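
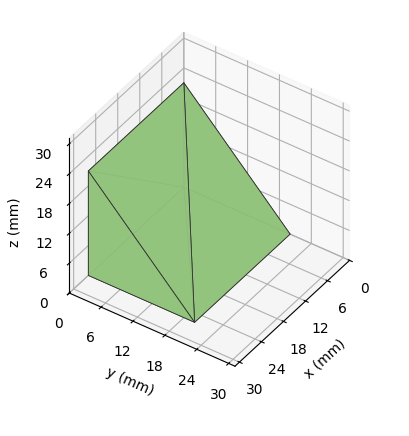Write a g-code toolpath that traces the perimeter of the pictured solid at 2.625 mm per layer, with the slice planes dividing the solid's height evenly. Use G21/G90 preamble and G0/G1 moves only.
Reading the render: the shape is a wedge (ramp): 26 × 20 mm base, rising to 21 mm along the y=0 edge and sloping linearly to z=0 at y=20 (dimensions read to the nearest mm from the axis ticks). For the g-code, the solid's height is divided into equal slices at the stated Δz and each level perimeter traced with G1 moves after a G0 lift.

; perimeter-only toolpath
G21 ; units = mm
G90 ; absolute positioning
G28 ; home
; layer 1
G0 Z2.625
G0 X0.000 Y0.000
G1 X26.000 Y0.000
G1 X26.000 Y17.500
G1 X0.000 Y17.500
G1 X0.000 Y0.000
; layer 2
G0 Z5.250
G0 X0.000 Y0.000
G1 X26.000 Y0.000
G1 X26.000 Y15.000
G1 X0.000 Y15.000
G1 X0.000 Y0.000
; layer 3
G0 Z7.875
G0 X0.000 Y0.000
G1 X26.000 Y0.000
G1 X26.000 Y12.500
G1 X0.000 Y12.500
G1 X0.000 Y0.000
; layer 4
G0 Z10.500
G0 X0.000 Y0.000
G1 X26.000 Y0.000
G1 X26.000 Y10.000
G1 X0.000 Y10.000
G1 X0.000 Y0.000
; layer 5
G0 Z13.125
G0 X0.000 Y0.000
G1 X26.000 Y0.000
G1 X26.000 Y7.500
G1 X0.000 Y7.500
G1 X0.000 Y0.000
; layer 6
G0 Z15.750
G0 X0.000 Y0.000
G1 X26.000 Y0.000
G1 X26.000 Y5.000
G1 X0.000 Y5.000
G1 X0.000 Y0.000
; layer 7
G0 Z18.375
G0 X0.000 Y0.000
G1 X26.000 Y0.000
G1 X26.000 Y2.500
G1 X0.000 Y2.500
G1 X0.000 Y0.000
M2 ; end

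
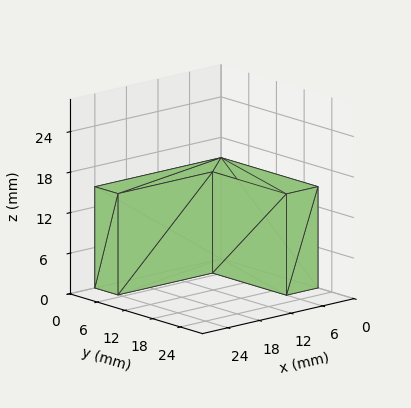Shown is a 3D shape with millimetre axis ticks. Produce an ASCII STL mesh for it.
Reading the render: the shape is an L-shaped prism: outer 24 × 21 mm, arm thicknesses ≈ 5 mm (horizontal) and 6 mm (vertical), extruded 15 mm in z (dimensions read to the nearest mm from the axis ticks). For the STL, each face is triangulated and given an outward normal.

solid part
  facet normal 0.0000 0.0000 -1.0000
    outer loop
      vertex 24.00 5.00 0.00
      vertex 24.00 0.00 0.00
      vertex 0.00 0.00 0.00
    endloop
  endfacet
  facet normal 0.0000 0.0000 -1.0000
    outer loop
      vertex 6.00 5.00 0.00
      vertex 24.00 5.00 0.00
      vertex 0.00 0.00 0.00
    endloop
  endfacet
  facet normal 0.0000 0.0000 -1.0000
    outer loop
      vertex 6.00 21.00 0.00
      vertex 6.00 5.00 0.00
      vertex 0.00 0.00 0.00
    endloop
  endfacet
  facet normal 0.0000 0.0000 -1.0000
    outer loop
      vertex 0.00 21.00 0.00
      vertex 6.00 21.00 0.00
      vertex 0.00 0.00 0.00
    endloop
  endfacet
  facet normal 0.0000 0.0000 1.0000
    outer loop
      vertex 0.00 0.00 15.00
      vertex 24.00 0.00 15.00
      vertex 24.00 5.00 15.00
    endloop
  endfacet
  facet normal 0.0000 0.0000 1.0000
    outer loop
      vertex 0.00 0.00 15.00
      vertex 24.00 5.00 15.00
      vertex 6.00 5.00 15.00
    endloop
  endfacet
  facet normal 0.0000 0.0000 1.0000
    outer loop
      vertex 0.00 0.00 15.00
      vertex 6.00 5.00 15.00
      vertex 6.00 21.00 15.00
    endloop
  endfacet
  facet normal 0.0000 0.0000 1.0000
    outer loop
      vertex 0.00 0.00 15.00
      vertex 6.00 21.00 15.00
      vertex 0.00 21.00 15.00
    endloop
  endfacet
  facet normal 0.0000 -1.0000 0.0000
    outer loop
      vertex 0.00 0.00 0.00
      vertex 24.00 0.00 0.00
      vertex 24.00 0.00 15.00
    endloop
  endfacet
  facet normal 0.0000 -1.0000 0.0000
    outer loop
      vertex 0.00 0.00 0.00
      vertex 24.00 0.00 15.00
      vertex 0.00 0.00 15.00
    endloop
  endfacet
  facet normal 1.0000 0.0000 0.0000
    outer loop
      vertex 24.00 0.00 0.00
      vertex 24.00 5.00 0.00
      vertex 24.00 5.00 15.00
    endloop
  endfacet
  facet normal 1.0000 0.0000 0.0000
    outer loop
      vertex 24.00 0.00 0.00
      vertex 24.00 5.00 15.00
      vertex 24.00 0.00 15.00
    endloop
  endfacet
  facet normal 0.0000 1.0000 0.0000
    outer loop
      vertex 24.00 5.00 0.00
      vertex 6.00 5.00 0.00
      vertex 6.00 5.00 15.00
    endloop
  endfacet
  facet normal 0.0000 1.0000 0.0000
    outer loop
      vertex 24.00 5.00 0.00
      vertex 6.00 5.00 15.00
      vertex 24.00 5.00 15.00
    endloop
  endfacet
  facet normal 1.0000 0.0000 0.0000
    outer loop
      vertex 6.00 5.00 0.00
      vertex 6.00 21.00 0.00
      vertex 6.00 21.00 15.00
    endloop
  endfacet
  facet normal 1.0000 0.0000 0.0000
    outer loop
      vertex 6.00 5.00 0.00
      vertex 6.00 21.00 15.00
      vertex 6.00 5.00 15.00
    endloop
  endfacet
  facet normal 0.0000 1.0000 0.0000
    outer loop
      vertex 6.00 21.00 0.00
      vertex 0.00 21.00 0.00
      vertex 0.00 21.00 15.00
    endloop
  endfacet
  facet normal 0.0000 1.0000 0.0000
    outer loop
      vertex 6.00 21.00 0.00
      vertex 0.00 21.00 15.00
      vertex 6.00 21.00 15.00
    endloop
  endfacet
  facet normal -1.0000 0.0000 0.0000
    outer loop
      vertex 0.00 21.00 0.00
      vertex 0.00 0.00 0.00
      vertex 0.00 0.00 15.00
    endloop
  endfacet
  facet normal -1.0000 0.0000 0.0000
    outer loop
      vertex 0.00 21.00 0.00
      vertex 0.00 0.00 15.00
      vertex 0.00 21.00 15.00
    endloop
  endfacet
endsolid part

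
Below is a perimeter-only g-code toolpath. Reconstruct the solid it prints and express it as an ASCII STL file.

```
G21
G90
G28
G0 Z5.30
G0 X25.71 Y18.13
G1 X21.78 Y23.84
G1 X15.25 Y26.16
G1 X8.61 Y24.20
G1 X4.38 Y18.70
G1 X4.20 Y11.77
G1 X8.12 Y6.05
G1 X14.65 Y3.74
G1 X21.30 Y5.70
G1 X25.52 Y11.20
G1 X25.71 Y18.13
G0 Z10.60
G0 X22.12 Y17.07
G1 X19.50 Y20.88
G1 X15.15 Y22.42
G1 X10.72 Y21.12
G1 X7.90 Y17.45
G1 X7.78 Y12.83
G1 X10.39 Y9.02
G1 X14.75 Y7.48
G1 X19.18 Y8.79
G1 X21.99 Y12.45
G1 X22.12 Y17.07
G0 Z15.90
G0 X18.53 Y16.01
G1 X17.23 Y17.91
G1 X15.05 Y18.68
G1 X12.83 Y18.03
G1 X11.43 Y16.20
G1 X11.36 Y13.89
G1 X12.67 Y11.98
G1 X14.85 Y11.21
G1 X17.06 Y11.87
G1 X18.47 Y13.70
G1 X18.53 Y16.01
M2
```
solid part
  facet normal 0.0000 0.0000 -1.0000
    outer loop
      vertex 15.35 29.89 0.00
      vertex 24.06 26.81 0.00
      vertex 29.29 19.19 0.00
    endloop
  endfacet
  facet normal 0.0000 0.0000 -1.0000
    outer loop
      vertex 6.49 27.28 0.00
      vertex 15.35 29.89 0.00
      vertex 29.29 19.19 0.00
    endloop
  endfacet
  facet normal 0.0000 0.0000 -1.0000
    outer loop
      vertex 0.86 19.95 0.00
      vertex 6.49 27.28 0.00
      vertex 29.29 19.19 0.00
    endloop
  endfacet
  facet normal 0.0000 0.0000 -1.0000
    outer loop
      vertex 0.61 10.71 0.00
      vertex 0.86 19.95 0.00
      vertex 29.29 19.19 0.00
    endloop
  endfacet
  facet normal 0.0000 0.0000 -1.0000
    outer loop
      vertex 5.84 3.09 0.00
      vertex 0.61 10.71 0.00
      vertex 29.29 19.19 0.00
    endloop
  endfacet
  facet normal 0.0000 0.0000 -1.0000
    outer loop
      vertex 14.55 0.01 0.00
      vertex 5.84 3.09 0.00
      vertex 29.29 19.19 0.00
    endloop
  endfacet
  facet normal 0.0000 0.0000 -1.0000
    outer loop
      vertex 23.41 2.62 0.00
      vertex 14.55 0.01 0.00
      vertex 29.29 19.19 0.00
    endloop
  endfacet
  facet normal 0.0000 0.0000 -1.0000
    outer loop
      vertex 29.04 9.95 0.00
      vertex 23.41 2.62 0.00
      vertex 29.29 19.19 0.00
    endloop
  endfacet
  facet normal 0.6847 0.4699 0.5571
    outer loop
      vertex 29.29 19.19 0.00
      vertex 24.06 26.81 0.00
      vertex 14.95 14.95 21.20
    endloop
  endfacet
  facet normal 0.2769 0.7830 0.5570
    outer loop
      vertex 24.06 26.81 0.00
      vertex 15.35 29.89 0.00
      vertex 14.95 14.95 21.20
    endloop
  endfacet
  facet normal -0.2347 0.7967 0.5570
    outer loop
      vertex 15.35 29.89 0.00
      vertex 6.49 27.28 0.00
      vertex 14.95 14.95 21.20
    endloop
  endfacet
  facet normal -0.6586 0.5059 0.5570
    outer loop
      vertex 6.49 27.28 0.00
      vertex 0.86 19.95 0.00
      vertex 14.95 14.95 21.20
    endloop
  endfacet
  facet normal -0.8302 0.0225 0.5571
    outer loop
      vertex 0.86 19.95 0.00
      vertex 0.61 10.71 0.00
      vertex 14.95 14.95 21.20
    endloop
  endfacet
  facet normal -0.6847 -0.4699 0.5571
    outer loop
      vertex 0.61 10.71 0.00
      vertex 5.84 3.09 0.00
      vertex 14.95 14.95 21.20
    endloop
  endfacet
  facet normal -0.2769 -0.7830 0.5570
    outer loop
      vertex 5.84 3.09 0.00
      vertex 14.55 0.01 0.00
      vertex 14.95 14.95 21.20
    endloop
  endfacet
  facet normal 0.2347 -0.7967 0.5570
    outer loop
      vertex 14.55 0.01 0.00
      vertex 23.41 2.62 0.00
      vertex 14.95 14.95 21.20
    endloop
  endfacet
  facet normal 0.6586 -0.5059 0.5570
    outer loop
      vertex 23.41 2.62 0.00
      vertex 29.04 9.95 0.00
      vertex 14.95 14.95 21.20
    endloop
  endfacet
  facet normal 0.8302 -0.0225 0.5571
    outer loop
      vertex 29.04 9.95 0.00
      vertex 29.29 19.19 0.00
      vertex 14.95 14.95 21.20
    endloop
  endfacet
endsolid part

The G0 Z moves step by Δz≈5.30 mm. The G1 loops shrink linearly with z, so the solid tapers from its base footprint up to z≈21.2. Closing with a flat bottom cap and the tapered top and triangulating gives 18 facets — a regular 10-sided pyramid, base circumscribed radius ≈ 14.9 mm, apex at z ≈ 21.2 mm.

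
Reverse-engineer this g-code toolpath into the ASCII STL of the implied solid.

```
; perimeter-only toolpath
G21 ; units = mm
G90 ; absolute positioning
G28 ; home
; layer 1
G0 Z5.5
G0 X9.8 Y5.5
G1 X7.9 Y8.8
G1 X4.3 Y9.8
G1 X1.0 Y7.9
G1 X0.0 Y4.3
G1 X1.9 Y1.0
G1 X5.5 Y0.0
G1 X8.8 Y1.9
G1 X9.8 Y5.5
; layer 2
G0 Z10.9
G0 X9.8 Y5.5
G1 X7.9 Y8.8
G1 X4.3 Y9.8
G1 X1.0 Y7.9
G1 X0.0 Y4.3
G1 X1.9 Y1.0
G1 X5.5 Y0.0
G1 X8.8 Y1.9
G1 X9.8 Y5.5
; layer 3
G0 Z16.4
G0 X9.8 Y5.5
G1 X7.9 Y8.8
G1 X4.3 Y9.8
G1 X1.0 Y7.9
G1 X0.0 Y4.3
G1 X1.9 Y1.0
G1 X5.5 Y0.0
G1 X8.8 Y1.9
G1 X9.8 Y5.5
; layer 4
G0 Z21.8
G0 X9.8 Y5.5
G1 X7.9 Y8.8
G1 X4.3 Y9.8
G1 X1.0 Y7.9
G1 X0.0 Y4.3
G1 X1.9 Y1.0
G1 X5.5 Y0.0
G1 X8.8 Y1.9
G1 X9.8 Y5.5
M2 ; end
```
solid part
  facet normal 0.0000 0.0000 -1.0000
    outer loop
      vertex 4.3 9.8 0.0
      vertex 7.9 8.8 0.0
      vertex 9.8 5.5 0.0
    endloop
  endfacet
  facet normal 0.0000 0.0000 -1.0000
    outer loop
      vertex 1.0 7.9 0.0
      vertex 4.3 9.8 0.0
      vertex 9.8 5.5 0.0
    endloop
  endfacet
  facet normal 0.0000 0.0000 -1.0000
    outer loop
      vertex 0.0 4.3 0.0
      vertex 1.0 7.9 0.0
      vertex 9.8 5.5 0.0
    endloop
  endfacet
  facet normal 0.0000 0.0000 -1.0000
    outer loop
      vertex 1.9 1.0 0.0
      vertex 0.0 4.3 0.0
      vertex 9.8 5.5 0.0
    endloop
  endfacet
  facet normal 0.0000 0.0000 -1.0000
    outer loop
      vertex 5.5 0.0 0.0
      vertex 1.9 1.0 0.0
      vertex 9.8 5.5 0.0
    endloop
  endfacet
  facet normal 0.0000 0.0000 -1.0000
    outer loop
      vertex 8.8 1.9 0.0
      vertex 5.5 0.0 0.0
      vertex 9.8 5.5 0.0
    endloop
  endfacet
  facet normal 0.0000 0.0000 1.0000
    outer loop
      vertex 9.8 5.5 21.8
      vertex 7.9 8.8 21.8
      vertex 4.3 9.8 21.8
    endloop
  endfacet
  facet normal 0.0000 0.0000 1.0000
    outer loop
      vertex 9.8 5.5 21.8
      vertex 4.3 9.8 21.8
      vertex 1.0 7.9 21.8
    endloop
  endfacet
  facet normal 0.0000 0.0000 1.0000
    outer loop
      vertex 9.8 5.5 21.8
      vertex 1.0 7.9 21.8
      vertex 0.0 4.3 21.8
    endloop
  endfacet
  facet normal 0.0000 0.0000 1.0000
    outer loop
      vertex 9.8 5.5 21.8
      vertex 0.0 4.3 21.8
      vertex 1.9 1.0 21.8
    endloop
  endfacet
  facet normal 0.0000 0.0000 1.0000
    outer loop
      vertex 9.8 5.5 21.8
      vertex 1.9 1.0 21.8
      vertex 5.5 0.0 21.8
    endloop
  endfacet
  facet normal 0.0000 0.0000 1.0000
    outer loop
      vertex 9.8 5.5 21.8
      vertex 5.5 0.0 21.8
      vertex 8.8 1.9 21.8
    endloop
  endfacet
  facet normal 0.8666 0.4990 0.0000
    outer loop
      vertex 9.8 5.5 0.0
      vertex 7.9 8.8 0.0
      vertex 7.9 8.8 21.8
    endloop
  endfacet
  facet normal 0.8666 0.4990 0.0000
    outer loop
      vertex 9.8 5.5 0.0
      vertex 7.9 8.8 21.8
      vertex 9.8 5.5 21.8
    endloop
  endfacet
  facet normal 0.2676 0.9635 0.0000
    outer loop
      vertex 7.9 8.8 0.0
      vertex 4.3 9.8 0.0
      vertex 4.3 9.8 21.8
    endloop
  endfacet
  facet normal 0.2676 0.9635 0.0000
    outer loop
      vertex 7.9 8.8 0.0
      vertex 4.3 9.8 21.8
      vertex 7.9 8.8 21.8
    endloop
  endfacet
  facet normal -0.4990 0.8666 0.0000
    outer loop
      vertex 4.3 9.8 0.0
      vertex 1.0 7.9 0.0
      vertex 1.0 7.9 21.8
    endloop
  endfacet
  facet normal -0.4990 0.8666 0.0000
    outer loop
      vertex 4.3 9.8 0.0
      vertex 1.0 7.9 21.8
      vertex 4.3 9.8 21.8
    endloop
  endfacet
  facet normal -0.9635 0.2676 0.0000
    outer loop
      vertex 1.0 7.9 0.0
      vertex 0.0 4.3 0.0
      vertex 0.0 4.3 21.8
    endloop
  endfacet
  facet normal -0.9635 0.2676 0.0000
    outer loop
      vertex 1.0 7.9 0.0
      vertex 0.0 4.3 21.8
      vertex 1.0 7.9 21.8
    endloop
  endfacet
  facet normal -0.8666 -0.4990 0.0000
    outer loop
      vertex 0.0 4.3 0.0
      vertex 1.9 1.0 0.0
      vertex 1.9 1.0 21.8
    endloop
  endfacet
  facet normal -0.8666 -0.4990 0.0000
    outer loop
      vertex 0.0 4.3 0.0
      vertex 1.9 1.0 21.8
      vertex 0.0 4.3 21.8
    endloop
  endfacet
  facet normal -0.2676 -0.9635 0.0000
    outer loop
      vertex 1.9 1.0 0.0
      vertex 5.5 0.0 0.0
      vertex 5.5 0.0 21.8
    endloop
  endfacet
  facet normal -0.2676 -0.9635 0.0000
    outer loop
      vertex 1.9 1.0 0.0
      vertex 5.5 0.0 21.8
      vertex 1.9 1.0 21.8
    endloop
  endfacet
  facet normal 0.4990 -0.8666 0.0000
    outer loop
      vertex 5.5 0.0 0.0
      vertex 8.8 1.9 0.0
      vertex 8.8 1.9 21.8
    endloop
  endfacet
  facet normal 0.4990 -0.8666 0.0000
    outer loop
      vertex 5.5 0.0 0.0
      vertex 8.8 1.9 21.8
      vertex 5.5 0.0 21.8
    endloop
  endfacet
  facet normal 0.9635 -0.2676 0.0000
    outer loop
      vertex 8.8 1.9 0.0
      vertex 9.8 5.5 0.0
      vertex 9.8 5.5 21.8
    endloop
  endfacet
  facet normal 0.9635 -0.2676 0.0000
    outer loop
      vertex 8.8 1.9 0.0
      vertex 9.8 5.5 21.8
      vertex 8.8 1.9 21.8
    endloop
  endfacet
endsolid part

The G0 Z moves step by Δz≈5.5 mm. Every layer's G1 loop is the same polygon, so the solid is a straight extrusion of it from z=0 to z≈21.8. Closing with flat bottom and top caps and triangulating gives 28 facets — a regular 8-sided prism (a cylinder approximated with 8 flat sides), circumscribed radius ≈ 4.9 mm, height ≈ 21.8 mm.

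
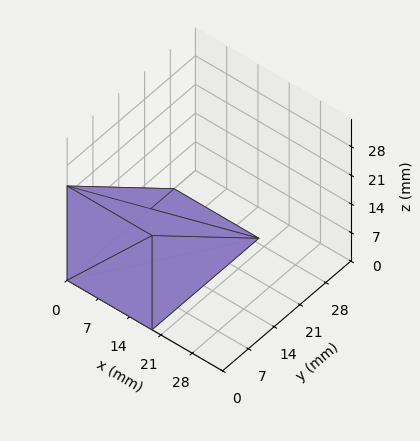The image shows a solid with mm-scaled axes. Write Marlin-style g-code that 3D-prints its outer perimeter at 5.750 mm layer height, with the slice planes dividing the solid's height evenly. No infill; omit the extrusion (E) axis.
Reading the render: the shape is a wedge (ramp): 19 × 29 mm base, rising to 23 mm along the y=0 edge and sloping linearly to z=0 at y=29 (dimensions read to the nearest mm from the axis ticks). For the g-code, the solid's height is divided into equal slices at the stated Δz and each level perimeter traced with G1 moves after a G0 lift.

; perimeter-only toolpath
G21 ; units = mm
G90 ; absolute positioning
G28 ; home
; layer 1
G0 Z5.750
G0 X0.000 Y0.000
G1 X19.000 Y0.000
G1 X19.000 Y21.750
G1 X0.000 Y21.750
G1 X0.000 Y0.000
; layer 2
G0 Z11.500
G0 X0.000 Y0.000
G1 X19.000 Y0.000
G1 X19.000 Y14.500
G1 X0.000 Y14.500
G1 X0.000 Y0.000
; layer 3
G0 Z17.250
G0 X0.000 Y0.000
G1 X19.000 Y0.000
G1 X19.000 Y7.250
G1 X0.000 Y7.250
G1 X0.000 Y0.000
M2 ; end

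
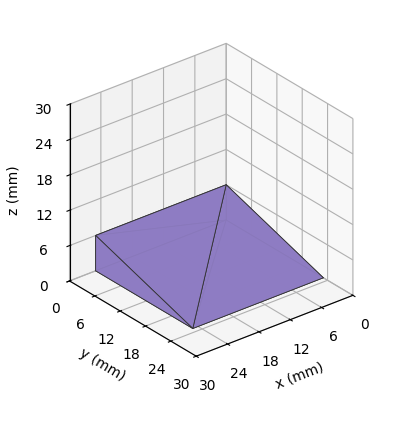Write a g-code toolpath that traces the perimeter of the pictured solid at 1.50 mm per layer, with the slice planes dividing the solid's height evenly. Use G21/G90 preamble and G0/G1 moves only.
Reading the render: the shape is a wedge (ramp): 25 × 23 mm base, rising to 6 mm along the y=0 edge and sloping linearly to z=0 at y=23 (dimensions read to the nearest mm from the axis ticks). For the g-code, the solid's height is divided into equal slices at the stated Δz and each level perimeter traced with G1 moves after a G0 lift.

; perimeter-only toolpath
G21 ; units = mm
G90 ; absolute positioning
G28 ; home
; layer 1
G0 Z1.50
G0 X0.00 Y0.00
G1 X25.00 Y0.00
G1 X25.00 Y17.25
G1 X0.00 Y17.25
G1 X0.00 Y0.00
; layer 2
G0 Z3.00
G0 X0.00 Y0.00
G1 X25.00 Y0.00
G1 X25.00 Y11.50
G1 X0.00 Y11.50
G1 X0.00 Y0.00
; layer 3
G0 Z4.50
G0 X0.00 Y0.00
G1 X25.00 Y0.00
G1 X25.00 Y5.75
G1 X0.00 Y5.75
G1 X0.00 Y0.00
M2 ; end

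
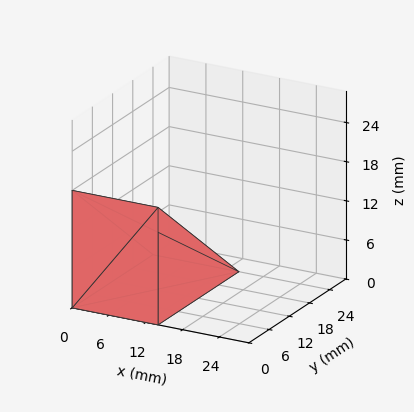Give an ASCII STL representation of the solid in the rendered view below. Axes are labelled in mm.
Reading the render: the shape is a wedge (ramp): 14 × 24 mm base, rising to 18 mm along the y=0 edge and sloping linearly to z=0 at y=24 (dimensions read to the nearest mm from the axis ticks). For the STL, each face is triangulated and given an outward normal.

solid part
  facet normal 0.0000 0.0000 -1.0000
    outer loop
      vertex 14.00 24.00 0.00
      vertex 14.00 0.00 0.00
      vertex 0.00 0.00 0.00
    endloop
  endfacet
  facet normal 0.0000 0.0000 -1.0000
    outer loop
      vertex 0.00 24.00 0.00
      vertex 14.00 24.00 0.00
      vertex 0.00 0.00 0.00
    endloop
  endfacet
  facet normal 0.0000 -1.0000 0.0000
    outer loop
      vertex 0.00 0.00 0.00
      vertex 14.00 0.00 0.00
      vertex 14.00 0.00 18.00
    endloop
  endfacet
  facet normal 0.0000 -1.0000 0.0000
    outer loop
      vertex 0.00 0.00 0.00
      vertex 14.00 0.00 18.00
      vertex 0.00 0.00 18.00
    endloop
  endfacet
  facet normal 0.0000 0.6000 0.8000
    outer loop
      vertex 0.00 0.00 18.00
      vertex 14.00 0.00 18.00
      vertex 14.00 24.00 0.00
    endloop
  endfacet
  facet normal 0.0000 0.6000 0.8000
    outer loop
      vertex 0.00 0.00 18.00
      vertex 14.00 24.00 0.00
      vertex 0.00 24.00 0.00
    endloop
  endfacet
  facet normal -1.0000 0.0000 0.0000
    outer loop
      vertex 0.00 0.00 18.00
      vertex 0.00 24.00 0.00
      vertex 0.00 0.00 0.00
    endloop
  endfacet
  facet normal 1.0000 0.0000 0.0000
    outer loop
      vertex 14.00 0.00 0.00
      vertex 14.00 24.00 0.00
      vertex 14.00 0.00 18.00
    endloop
  endfacet
endsolid part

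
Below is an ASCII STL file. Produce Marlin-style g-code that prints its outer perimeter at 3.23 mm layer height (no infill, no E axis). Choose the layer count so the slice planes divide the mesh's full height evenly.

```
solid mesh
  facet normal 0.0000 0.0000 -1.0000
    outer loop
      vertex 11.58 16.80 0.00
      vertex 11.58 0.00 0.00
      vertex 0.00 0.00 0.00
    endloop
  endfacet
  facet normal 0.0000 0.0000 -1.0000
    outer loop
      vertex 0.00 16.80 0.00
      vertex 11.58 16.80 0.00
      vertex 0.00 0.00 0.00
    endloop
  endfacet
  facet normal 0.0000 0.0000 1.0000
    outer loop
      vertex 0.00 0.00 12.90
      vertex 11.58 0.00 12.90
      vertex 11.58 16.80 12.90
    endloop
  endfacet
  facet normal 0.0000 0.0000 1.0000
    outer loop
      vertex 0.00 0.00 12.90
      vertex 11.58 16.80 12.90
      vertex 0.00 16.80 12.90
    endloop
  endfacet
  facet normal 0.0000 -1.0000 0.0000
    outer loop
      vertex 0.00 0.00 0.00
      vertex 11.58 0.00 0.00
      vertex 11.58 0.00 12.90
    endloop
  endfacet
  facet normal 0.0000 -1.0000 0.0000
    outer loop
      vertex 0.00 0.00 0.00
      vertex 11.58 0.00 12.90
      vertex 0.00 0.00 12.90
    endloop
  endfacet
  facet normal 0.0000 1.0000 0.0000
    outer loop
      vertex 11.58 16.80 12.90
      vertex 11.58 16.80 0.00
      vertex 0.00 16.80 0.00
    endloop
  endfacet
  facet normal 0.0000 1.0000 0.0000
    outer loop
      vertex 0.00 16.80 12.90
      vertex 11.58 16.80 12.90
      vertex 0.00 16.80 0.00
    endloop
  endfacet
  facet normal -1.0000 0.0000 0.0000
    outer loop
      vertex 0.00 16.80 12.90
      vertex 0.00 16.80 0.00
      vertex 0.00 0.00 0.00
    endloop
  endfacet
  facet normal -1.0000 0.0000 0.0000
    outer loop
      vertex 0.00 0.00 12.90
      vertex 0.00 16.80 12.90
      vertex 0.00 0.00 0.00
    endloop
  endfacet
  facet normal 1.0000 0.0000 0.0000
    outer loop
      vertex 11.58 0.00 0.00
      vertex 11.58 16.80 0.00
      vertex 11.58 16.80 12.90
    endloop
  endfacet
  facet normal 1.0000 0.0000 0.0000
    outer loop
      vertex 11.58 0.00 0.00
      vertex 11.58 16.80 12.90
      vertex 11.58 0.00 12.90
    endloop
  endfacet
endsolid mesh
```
; perimeter-only toolpath
G21 ; units = mm
G90 ; absolute positioning
G28 ; home
; layer 1
G0 Z3.23
G0 X0.00 Y0.00
G1 X11.58 Y0.00
G1 X11.58 Y16.80
G1 X0.00 Y16.80
G1 X0.00 Y0.00
; layer 2
G0 Z6.45
G0 X0.00 Y0.00
G1 X11.58 Y0.00
G1 X11.58 Y16.80
G1 X0.00 Y16.80
G1 X0.00 Y0.00
; layer 3
G0 Z9.68
G0 X0.00 Y0.00
G1 X11.58 Y0.00
G1 X11.58 Y16.80
G1 X0.00 Y16.80
G1 X0.00 Y0.00
; layer 4
G0 Z12.90
G0 X0.00 Y0.00
G1 X11.58 Y0.00
G1 X11.58 Y16.80
G1 X0.00 Y16.80
G1 X0.00 Y0.00
M2 ; end

The solid is a rectangular box, roughly 11.6 × 16.8 mm footprint and 12.9 mm tall. Slicing at Δz = 3.23 mm — 4 equal slices spanning the solid's height, so layer i sits at z = i·h/4 — gives 4 non-empty perimeters. Each is a 4-segment closed polygon; G0 lifts to the layer z and rapids to the start vertex, then G1 traces the edges.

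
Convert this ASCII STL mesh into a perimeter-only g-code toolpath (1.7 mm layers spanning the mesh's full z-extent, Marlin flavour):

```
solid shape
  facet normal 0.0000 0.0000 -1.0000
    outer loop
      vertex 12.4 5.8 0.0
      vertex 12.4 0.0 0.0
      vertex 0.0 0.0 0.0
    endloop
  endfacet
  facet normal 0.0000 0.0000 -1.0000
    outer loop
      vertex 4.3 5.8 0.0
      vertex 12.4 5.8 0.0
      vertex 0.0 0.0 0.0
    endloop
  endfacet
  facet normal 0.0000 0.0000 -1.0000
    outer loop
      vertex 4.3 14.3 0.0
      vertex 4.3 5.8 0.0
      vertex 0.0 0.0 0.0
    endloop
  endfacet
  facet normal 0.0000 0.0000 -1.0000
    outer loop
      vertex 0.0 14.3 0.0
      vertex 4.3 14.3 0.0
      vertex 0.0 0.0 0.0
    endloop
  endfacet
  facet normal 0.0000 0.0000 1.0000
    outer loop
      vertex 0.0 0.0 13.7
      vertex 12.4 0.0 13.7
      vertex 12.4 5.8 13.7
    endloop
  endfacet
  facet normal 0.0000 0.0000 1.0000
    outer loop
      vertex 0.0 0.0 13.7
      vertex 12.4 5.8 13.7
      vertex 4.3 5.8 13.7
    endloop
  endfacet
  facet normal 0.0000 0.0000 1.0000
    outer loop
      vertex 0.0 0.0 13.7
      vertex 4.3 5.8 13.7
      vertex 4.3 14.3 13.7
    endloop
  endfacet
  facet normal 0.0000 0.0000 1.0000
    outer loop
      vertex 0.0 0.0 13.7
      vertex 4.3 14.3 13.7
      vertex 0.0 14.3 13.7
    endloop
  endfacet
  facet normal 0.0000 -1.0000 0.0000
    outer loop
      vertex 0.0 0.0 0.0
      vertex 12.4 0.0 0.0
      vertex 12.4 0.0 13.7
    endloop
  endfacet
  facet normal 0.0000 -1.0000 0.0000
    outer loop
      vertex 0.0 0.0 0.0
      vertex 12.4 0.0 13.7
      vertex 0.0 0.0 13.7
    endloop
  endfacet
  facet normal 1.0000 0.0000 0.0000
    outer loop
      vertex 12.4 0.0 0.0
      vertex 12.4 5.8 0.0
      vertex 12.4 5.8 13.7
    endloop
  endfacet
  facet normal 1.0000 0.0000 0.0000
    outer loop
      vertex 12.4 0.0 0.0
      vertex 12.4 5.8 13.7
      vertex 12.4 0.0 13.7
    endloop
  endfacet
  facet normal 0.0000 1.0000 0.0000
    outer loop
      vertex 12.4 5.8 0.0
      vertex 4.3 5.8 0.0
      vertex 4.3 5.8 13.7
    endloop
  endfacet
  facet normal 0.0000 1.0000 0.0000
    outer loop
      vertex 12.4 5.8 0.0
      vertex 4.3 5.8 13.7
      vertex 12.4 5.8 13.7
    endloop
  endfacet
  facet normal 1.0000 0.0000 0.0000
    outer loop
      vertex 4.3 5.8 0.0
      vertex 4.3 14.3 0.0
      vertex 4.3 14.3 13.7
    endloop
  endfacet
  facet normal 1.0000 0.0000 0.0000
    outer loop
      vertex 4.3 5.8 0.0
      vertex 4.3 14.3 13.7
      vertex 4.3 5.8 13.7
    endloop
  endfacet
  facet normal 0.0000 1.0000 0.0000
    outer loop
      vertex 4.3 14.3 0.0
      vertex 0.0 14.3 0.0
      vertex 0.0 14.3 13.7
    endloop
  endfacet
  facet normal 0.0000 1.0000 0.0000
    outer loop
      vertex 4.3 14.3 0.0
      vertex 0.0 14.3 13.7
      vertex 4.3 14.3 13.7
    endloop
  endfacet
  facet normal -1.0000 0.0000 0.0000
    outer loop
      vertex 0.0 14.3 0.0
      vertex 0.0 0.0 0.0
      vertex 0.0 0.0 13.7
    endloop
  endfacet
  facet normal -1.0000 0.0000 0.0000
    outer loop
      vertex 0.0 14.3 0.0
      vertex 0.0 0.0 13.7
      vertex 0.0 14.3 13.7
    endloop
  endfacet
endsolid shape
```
; perimeter-only toolpath
G21 ; units = mm
G90 ; absolute positioning
G28 ; home
; layer 1
G0 Z1.7
G0 X0.0 Y0.0
G1 X12.4 Y0.0
G1 X12.4 Y5.8
G1 X4.3 Y5.8
G1 X4.3 Y14.3
G1 X0.0 Y14.3
G1 X0.0 Y0.0
; layer 2
G0 Z3.4
G0 X0.0 Y0.0
G1 X12.4 Y0.0
G1 X12.4 Y5.8
G1 X4.3 Y5.8
G1 X4.3 Y14.3
G1 X0.0 Y14.3
G1 X0.0 Y0.0
; layer 3
G0 Z5.1
G0 X0.0 Y0.0
G1 X12.4 Y0.0
G1 X12.4 Y5.8
G1 X4.3 Y5.8
G1 X4.3 Y14.3
G1 X0.0 Y14.3
G1 X0.0 Y0.0
; layer 4
G0 Z6.8
G0 X0.0 Y0.0
G1 X12.4 Y0.0
G1 X12.4 Y5.8
G1 X4.3 Y5.8
G1 X4.3 Y14.3
G1 X0.0 Y14.3
G1 X0.0 Y0.0
; layer 5
G0 Z8.6
G0 X0.0 Y0.0
G1 X12.4 Y0.0
G1 X12.4 Y5.8
G1 X4.3 Y5.8
G1 X4.3 Y14.3
G1 X0.0 Y14.3
G1 X0.0 Y0.0
; layer 6
G0 Z10.3
G0 X0.0 Y0.0
G1 X12.4 Y0.0
G1 X12.4 Y5.8
G1 X4.3 Y5.8
G1 X4.3 Y14.3
G1 X0.0 Y14.3
G1 X0.0 Y0.0
; layer 7
G0 Z12.0
G0 X0.0 Y0.0
G1 X12.4 Y0.0
G1 X12.4 Y5.8
G1 X4.3 Y5.8
G1 X4.3 Y14.3
G1 X0.0 Y14.3
G1 X0.0 Y0.0
; layer 8
G0 Z13.7
G0 X0.0 Y0.0
G1 X12.4 Y0.0
G1 X12.4 Y5.8
G1 X4.3 Y5.8
G1 X4.3 Y14.3
G1 X0.0 Y14.3
G1 X0.0 Y0.0
M2 ; end

The solid is an L-shaped prism: outer 12.4 × 14.3 mm, arm thicknesses ≈ 5.8 mm (horizontal) and 4.3 mm (vertical), extruded 13.7 mm in z. Slicing at Δz = 1.7 mm — 8 equal slices spanning the solid's height, so layer i sits at z = i·h/8 — gives 8 non-empty perimeters. Each is a 6-segment closed polygon; G0 lifts to the layer z and rapids to the start vertex, then G1 traces the edges.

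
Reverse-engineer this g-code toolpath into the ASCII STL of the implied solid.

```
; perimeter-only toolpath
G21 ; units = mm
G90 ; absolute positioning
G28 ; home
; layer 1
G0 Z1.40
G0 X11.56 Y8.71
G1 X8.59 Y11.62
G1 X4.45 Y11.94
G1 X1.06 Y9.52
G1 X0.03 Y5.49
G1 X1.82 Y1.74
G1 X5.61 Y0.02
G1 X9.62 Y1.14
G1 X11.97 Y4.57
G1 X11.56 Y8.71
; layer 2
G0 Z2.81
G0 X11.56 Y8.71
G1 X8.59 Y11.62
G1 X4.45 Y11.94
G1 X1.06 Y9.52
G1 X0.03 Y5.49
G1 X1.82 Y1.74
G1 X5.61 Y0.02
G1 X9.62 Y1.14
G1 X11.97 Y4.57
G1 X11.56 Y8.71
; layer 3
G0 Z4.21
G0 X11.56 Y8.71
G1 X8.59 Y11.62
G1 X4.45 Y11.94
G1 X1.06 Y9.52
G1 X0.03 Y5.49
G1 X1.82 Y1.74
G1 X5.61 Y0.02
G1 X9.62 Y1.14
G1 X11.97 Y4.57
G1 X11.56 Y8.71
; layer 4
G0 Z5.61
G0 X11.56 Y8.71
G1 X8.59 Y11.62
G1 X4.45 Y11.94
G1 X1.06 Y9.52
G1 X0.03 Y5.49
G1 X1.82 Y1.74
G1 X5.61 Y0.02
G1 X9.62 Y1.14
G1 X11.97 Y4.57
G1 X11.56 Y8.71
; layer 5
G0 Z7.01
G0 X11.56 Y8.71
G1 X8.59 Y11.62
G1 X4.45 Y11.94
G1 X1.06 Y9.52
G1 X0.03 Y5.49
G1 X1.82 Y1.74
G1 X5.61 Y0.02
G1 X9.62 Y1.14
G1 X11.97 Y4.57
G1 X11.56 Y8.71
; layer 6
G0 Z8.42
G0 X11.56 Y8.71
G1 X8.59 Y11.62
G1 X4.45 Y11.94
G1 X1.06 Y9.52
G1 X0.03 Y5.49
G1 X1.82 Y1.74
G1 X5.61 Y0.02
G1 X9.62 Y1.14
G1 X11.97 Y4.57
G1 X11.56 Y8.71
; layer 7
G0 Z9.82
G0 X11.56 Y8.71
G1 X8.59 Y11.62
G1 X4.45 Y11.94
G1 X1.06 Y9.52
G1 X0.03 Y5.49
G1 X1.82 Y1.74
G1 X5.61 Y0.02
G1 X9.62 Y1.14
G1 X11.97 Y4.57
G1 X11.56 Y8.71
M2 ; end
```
solid part
  facet normal 0.0000 0.0000 -1.0000
    outer loop
      vertex 4.45 11.94 0.00
      vertex 8.59 11.62 0.00
      vertex 11.56 8.71 0.00
    endloop
  endfacet
  facet normal 0.0000 0.0000 -1.0000
    outer loop
      vertex 1.06 9.52 0.00
      vertex 4.45 11.94 0.00
      vertex 11.56 8.71 0.00
    endloop
  endfacet
  facet normal 0.0000 0.0000 -1.0000
    outer loop
      vertex 0.03 5.49 0.00
      vertex 1.06 9.52 0.00
      vertex 11.56 8.71 0.00
    endloop
  endfacet
  facet normal 0.0000 0.0000 -1.0000
    outer loop
      vertex 1.82 1.74 0.00
      vertex 0.03 5.49 0.00
      vertex 11.56 8.71 0.00
    endloop
  endfacet
  facet normal 0.0000 0.0000 -1.0000
    outer loop
      vertex 5.61 0.02 0.00
      vertex 1.82 1.74 0.00
      vertex 11.56 8.71 0.00
    endloop
  endfacet
  facet normal 0.0000 0.0000 -1.0000
    outer loop
      vertex 9.62 1.14 0.00
      vertex 5.61 0.02 0.00
      vertex 11.56 8.71 0.00
    endloop
  endfacet
  facet normal 0.0000 0.0000 -1.0000
    outer loop
      vertex 11.97 4.57 0.00
      vertex 9.62 1.14 0.00
      vertex 11.56 8.71 0.00
    endloop
  endfacet
  facet normal 0.0000 0.0000 1.0000
    outer loop
      vertex 11.56 8.71 9.82
      vertex 8.59 11.62 9.82
      vertex 4.45 11.94 9.82
    endloop
  endfacet
  facet normal 0.0000 0.0000 1.0000
    outer loop
      vertex 11.56 8.71 9.82
      vertex 4.45 11.94 9.82
      vertex 1.06 9.52 9.82
    endloop
  endfacet
  facet normal 0.0000 0.0000 1.0000
    outer loop
      vertex 11.56 8.71 9.82
      vertex 1.06 9.52 9.82
      vertex 0.03 5.49 9.82
    endloop
  endfacet
  facet normal 0.0000 0.0000 1.0000
    outer loop
      vertex 11.56 8.71 9.82
      vertex 0.03 5.49 9.82
      vertex 1.82 1.74 9.82
    endloop
  endfacet
  facet normal 0.0000 0.0000 1.0000
    outer loop
      vertex 11.56 8.71 9.82
      vertex 1.82 1.74 9.82
      vertex 5.61 0.02 9.82
    endloop
  endfacet
  facet normal 0.0000 0.0000 1.0000
    outer loop
      vertex 11.56 8.71 9.82
      vertex 5.61 0.02 9.82
      vertex 9.62 1.14 9.82
    endloop
  endfacet
  facet normal 0.0000 0.0000 1.0000
    outer loop
      vertex 11.56 8.71 9.82
      vertex 9.62 1.14 9.82
      vertex 11.97 4.57 9.82
    endloop
  endfacet
  facet normal 0.6999 0.7143 0.0000
    outer loop
      vertex 11.56 8.71 0.00
      vertex 8.59 11.62 0.00
      vertex 8.59 11.62 9.82
    endloop
  endfacet
  facet normal 0.6999 0.7143 0.0000
    outer loop
      vertex 11.56 8.71 0.00
      vertex 8.59 11.62 9.82
      vertex 11.56 8.71 9.82
    endloop
  endfacet
  facet normal 0.0771 0.9970 0.0000
    outer loop
      vertex 8.59 11.62 0.00
      vertex 4.45 11.94 0.00
      vertex 4.45 11.94 9.82
    endloop
  endfacet
  facet normal 0.0771 0.9970 0.0000
    outer loop
      vertex 8.59 11.62 0.00
      vertex 4.45 11.94 9.82
      vertex 8.59 11.62 9.82
    endloop
  endfacet
  facet normal -0.5810 0.8139 0.0000
    outer loop
      vertex 4.45 11.94 0.00
      vertex 1.06 9.52 0.00
      vertex 1.06 9.52 9.82
    endloop
  endfacet
  facet normal -0.5810 0.8139 0.0000
    outer loop
      vertex 4.45 11.94 0.00
      vertex 1.06 9.52 9.82
      vertex 4.45 11.94 9.82
    endloop
  endfacet
  facet normal -0.9689 0.2476 0.0000
    outer loop
      vertex 1.06 9.52 0.00
      vertex 0.03 5.49 0.00
      vertex 0.03 5.49 9.82
    endloop
  endfacet
  facet normal -0.9689 0.2476 0.0000
    outer loop
      vertex 1.06 9.52 0.00
      vertex 0.03 5.49 9.82
      vertex 1.06 9.52 9.82
    endloop
  endfacet
  facet normal -0.9025 -0.4308 0.0000
    outer loop
      vertex 0.03 5.49 0.00
      vertex 1.82 1.74 0.00
      vertex 1.82 1.74 9.82
    endloop
  endfacet
  facet normal -0.9025 -0.4308 0.0000
    outer loop
      vertex 0.03 5.49 0.00
      vertex 1.82 1.74 9.82
      vertex 0.03 5.49 9.82
    endloop
  endfacet
  facet normal -0.4133 -0.9106 0.0000
    outer loop
      vertex 1.82 1.74 0.00
      vertex 5.61 0.02 0.00
      vertex 5.61 0.02 9.82
    endloop
  endfacet
  facet normal -0.4133 -0.9106 0.0000
    outer loop
      vertex 1.82 1.74 0.00
      vertex 5.61 0.02 9.82
      vertex 1.82 1.74 9.82
    endloop
  endfacet
  facet normal 0.2690 -0.9631 0.0000
    outer loop
      vertex 5.61 0.02 0.00
      vertex 9.62 1.14 0.00
      vertex 9.62 1.14 9.82
    endloop
  endfacet
  facet normal 0.2690 -0.9631 0.0000
    outer loop
      vertex 5.61 0.02 0.00
      vertex 9.62 1.14 9.82
      vertex 5.61 0.02 9.82
    endloop
  endfacet
  facet normal 0.8250 -0.5652 0.0000
    outer loop
      vertex 9.62 1.14 0.00
      vertex 11.97 4.57 0.00
      vertex 11.97 4.57 9.82
    endloop
  endfacet
  facet normal 0.8250 -0.5652 0.0000
    outer loop
      vertex 9.62 1.14 0.00
      vertex 11.97 4.57 9.82
      vertex 9.62 1.14 9.82
    endloop
  endfacet
  facet normal 0.9951 0.0986 0.0000
    outer loop
      vertex 11.97 4.57 0.00
      vertex 11.56 8.71 0.00
      vertex 11.56 8.71 9.82
    endloop
  endfacet
  facet normal 0.9951 0.0986 0.0000
    outer loop
      vertex 11.97 4.57 0.00
      vertex 11.56 8.71 9.82
      vertex 11.97 4.57 9.82
    endloop
  endfacet
endsolid part

The G0 Z moves step by Δz≈1.40 mm. Every layer's G1 loop is the same polygon, so the solid is a straight extrusion of it from z=0 to z≈9.82. Closing with flat bottom and top caps and triangulating gives 32 facets — a regular 9-sided prism (a cylinder approximated with 9 flat sides), circumscribed radius ≈ 6.08 mm, height ≈ 9.82 mm.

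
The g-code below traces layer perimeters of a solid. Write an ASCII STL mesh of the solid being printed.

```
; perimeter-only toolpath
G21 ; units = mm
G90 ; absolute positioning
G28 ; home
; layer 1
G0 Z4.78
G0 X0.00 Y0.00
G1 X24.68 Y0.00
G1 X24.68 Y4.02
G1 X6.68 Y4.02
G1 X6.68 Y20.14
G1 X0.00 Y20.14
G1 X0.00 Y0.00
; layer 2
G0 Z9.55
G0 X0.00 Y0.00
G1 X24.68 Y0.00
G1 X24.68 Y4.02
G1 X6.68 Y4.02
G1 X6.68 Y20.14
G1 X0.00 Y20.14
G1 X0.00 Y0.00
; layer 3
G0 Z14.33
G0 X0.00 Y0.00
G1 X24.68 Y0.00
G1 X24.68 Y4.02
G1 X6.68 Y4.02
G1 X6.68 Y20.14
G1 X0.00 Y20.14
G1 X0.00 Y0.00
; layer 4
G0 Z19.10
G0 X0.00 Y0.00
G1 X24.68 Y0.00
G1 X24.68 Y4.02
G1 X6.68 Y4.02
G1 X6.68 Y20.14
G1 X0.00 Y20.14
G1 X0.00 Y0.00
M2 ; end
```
solid part
  facet normal 0.0000 0.0000 -1.0000
    outer loop
      vertex 24.68 4.02 0.00
      vertex 24.68 0.00 0.00
      vertex 0.00 0.00 0.00
    endloop
  endfacet
  facet normal 0.0000 0.0000 -1.0000
    outer loop
      vertex 6.68 4.02 0.00
      vertex 24.68 4.02 0.00
      vertex 0.00 0.00 0.00
    endloop
  endfacet
  facet normal 0.0000 0.0000 -1.0000
    outer loop
      vertex 6.68 20.14 0.00
      vertex 6.68 4.02 0.00
      vertex 0.00 0.00 0.00
    endloop
  endfacet
  facet normal 0.0000 0.0000 -1.0000
    outer loop
      vertex 0.00 20.14 0.00
      vertex 6.68 20.14 0.00
      vertex 0.00 0.00 0.00
    endloop
  endfacet
  facet normal 0.0000 0.0000 1.0000
    outer loop
      vertex 0.00 0.00 19.10
      vertex 24.68 0.00 19.10
      vertex 24.68 4.02 19.10
    endloop
  endfacet
  facet normal 0.0000 0.0000 1.0000
    outer loop
      vertex 0.00 0.00 19.10
      vertex 24.68 4.02 19.10
      vertex 6.68 4.02 19.10
    endloop
  endfacet
  facet normal 0.0000 0.0000 1.0000
    outer loop
      vertex 0.00 0.00 19.10
      vertex 6.68 4.02 19.10
      vertex 6.68 20.14 19.10
    endloop
  endfacet
  facet normal 0.0000 0.0000 1.0000
    outer loop
      vertex 0.00 0.00 19.10
      vertex 6.68 20.14 19.10
      vertex 0.00 20.14 19.10
    endloop
  endfacet
  facet normal 0.0000 -1.0000 0.0000
    outer loop
      vertex 0.00 0.00 0.00
      vertex 24.68 0.00 0.00
      vertex 24.68 0.00 19.10
    endloop
  endfacet
  facet normal 0.0000 -1.0000 0.0000
    outer loop
      vertex 0.00 0.00 0.00
      vertex 24.68 0.00 19.10
      vertex 0.00 0.00 19.10
    endloop
  endfacet
  facet normal 1.0000 0.0000 0.0000
    outer loop
      vertex 24.68 0.00 0.00
      vertex 24.68 4.02 0.00
      vertex 24.68 4.02 19.10
    endloop
  endfacet
  facet normal 1.0000 0.0000 0.0000
    outer loop
      vertex 24.68 0.00 0.00
      vertex 24.68 4.02 19.10
      vertex 24.68 0.00 19.10
    endloop
  endfacet
  facet normal 0.0000 1.0000 0.0000
    outer loop
      vertex 24.68 4.02 0.00
      vertex 6.68 4.02 0.00
      vertex 6.68 4.02 19.10
    endloop
  endfacet
  facet normal 0.0000 1.0000 0.0000
    outer loop
      vertex 24.68 4.02 0.00
      vertex 6.68 4.02 19.10
      vertex 24.68 4.02 19.10
    endloop
  endfacet
  facet normal 1.0000 0.0000 0.0000
    outer loop
      vertex 6.68 4.02 0.00
      vertex 6.68 20.14 0.00
      vertex 6.68 20.14 19.10
    endloop
  endfacet
  facet normal 1.0000 0.0000 0.0000
    outer loop
      vertex 6.68 4.02 0.00
      vertex 6.68 20.14 19.10
      vertex 6.68 4.02 19.10
    endloop
  endfacet
  facet normal 0.0000 1.0000 0.0000
    outer loop
      vertex 6.68 20.14 0.00
      vertex 0.00 20.14 0.00
      vertex 0.00 20.14 19.10
    endloop
  endfacet
  facet normal 0.0000 1.0000 0.0000
    outer loop
      vertex 6.68 20.14 0.00
      vertex 0.00 20.14 19.10
      vertex 6.68 20.14 19.10
    endloop
  endfacet
  facet normal -1.0000 0.0000 0.0000
    outer loop
      vertex 0.00 20.14 0.00
      vertex 0.00 0.00 0.00
      vertex 0.00 0.00 19.10
    endloop
  endfacet
  facet normal -1.0000 0.0000 0.0000
    outer loop
      vertex 0.00 20.14 0.00
      vertex 0.00 0.00 19.10
      vertex 0.00 20.14 19.10
    endloop
  endfacet
endsolid part

The G0 Z moves step by Δz≈4.78 mm. Every layer's G1 loop is the same polygon, so the solid is a straight extrusion of it from z=0 to z≈19.1. Closing with flat bottom and top caps and triangulating gives 20 facets — an L-shaped prism: outer 24.7 × 20.1 mm, arm thicknesses ≈ 4.02 mm (horizontal) and 6.68 mm (vertical), extruded 19.1 mm in z.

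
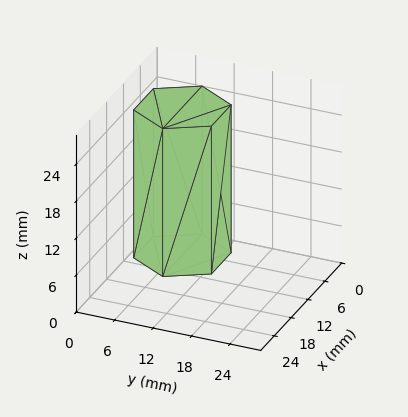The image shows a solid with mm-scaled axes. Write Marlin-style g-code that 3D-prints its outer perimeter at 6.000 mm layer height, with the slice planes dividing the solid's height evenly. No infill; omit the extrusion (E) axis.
Reading the render: the shape is a regular 6-sided prism (a cylinder approximated with 6 flat sides), circumscribed radius ≈ 7 mm, height ≈ 24 mm (dimensions read to the nearest mm from the axis ticks). For the g-code, the solid's height is divided into equal slices at the stated Δz and each level perimeter traced with G1 moves after a G0 lift.

; perimeter-only toolpath
G21 ; units = mm
G90 ; absolute positioning
G28 ; home
; layer 1
G0 Z6.000
G0 X14.000 Y7.000
G1 X10.500 Y13.062
G1 X3.500 Y13.062
G1 X0.000 Y7.000
G1 X3.500 Y0.938
G1 X10.500 Y0.938
G1 X14.000 Y7.000
; layer 2
G0 Z12.000
G0 X14.000 Y7.000
G1 X10.500 Y13.062
G1 X3.500 Y13.062
G1 X0.000 Y7.000
G1 X3.500 Y0.938
G1 X10.500 Y0.938
G1 X14.000 Y7.000
; layer 3
G0 Z18.000
G0 X14.000 Y7.000
G1 X10.500 Y13.062
G1 X3.500 Y13.062
G1 X0.000 Y7.000
G1 X3.500 Y0.938
G1 X10.500 Y0.938
G1 X14.000 Y7.000
; layer 4
G0 Z24.000
G0 X14.000 Y7.000
G1 X10.500 Y13.062
G1 X3.500 Y13.062
G1 X0.000 Y7.000
G1 X3.500 Y0.938
G1 X10.500 Y0.938
G1 X14.000 Y7.000
M2 ; end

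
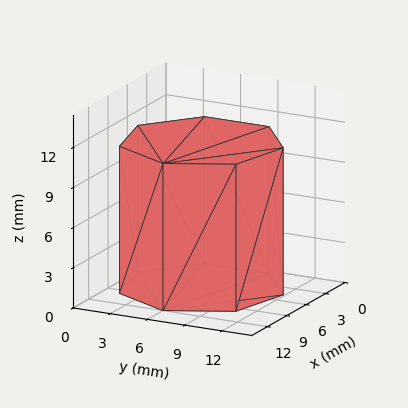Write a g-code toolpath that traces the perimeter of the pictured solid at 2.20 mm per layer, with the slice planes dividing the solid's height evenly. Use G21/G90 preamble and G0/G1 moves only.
Reading the render: the shape is a regular 7-sided prism (a cylinder approximated with 7 flat sides), circumscribed radius ≈ 6 mm, height ≈ 11 mm (dimensions read to the nearest mm from the axis ticks). For the g-code, the solid's height is divided into equal slices at the stated Δz and each level perimeter traced with G1 moves after a G0 lift.

; perimeter-only toolpath
G21 ; units = mm
G90 ; absolute positioning
G28 ; home
; layer 1
G0 Z2.20
G0 X12.00 Y6.00
G1 X9.74 Y10.69
G1 X4.66 Y11.85
G1 X0.59 Y8.60
G1 X0.59 Y3.40
G1 X4.66 Y0.15
G1 X9.74 Y1.31
G1 X12.00 Y6.00
; layer 2
G0 Z4.40
G0 X12.00 Y6.00
G1 X9.74 Y10.69
G1 X4.66 Y11.85
G1 X0.59 Y8.60
G1 X0.59 Y3.40
G1 X4.66 Y0.15
G1 X9.74 Y1.31
G1 X12.00 Y6.00
; layer 3
G0 Z6.60
G0 X12.00 Y6.00
G1 X9.74 Y10.69
G1 X4.66 Y11.85
G1 X0.59 Y8.60
G1 X0.59 Y3.40
G1 X4.66 Y0.15
G1 X9.74 Y1.31
G1 X12.00 Y6.00
; layer 4
G0 Z8.80
G0 X12.00 Y6.00
G1 X9.74 Y10.69
G1 X4.66 Y11.85
G1 X0.59 Y8.60
G1 X0.59 Y3.40
G1 X4.66 Y0.15
G1 X9.74 Y1.31
G1 X12.00 Y6.00
; layer 5
G0 Z11.00
G0 X12.00 Y6.00
G1 X9.74 Y10.69
G1 X4.66 Y11.85
G1 X0.59 Y8.60
G1 X0.59 Y3.40
G1 X4.66 Y0.15
G1 X9.74 Y1.31
G1 X12.00 Y6.00
M2 ; end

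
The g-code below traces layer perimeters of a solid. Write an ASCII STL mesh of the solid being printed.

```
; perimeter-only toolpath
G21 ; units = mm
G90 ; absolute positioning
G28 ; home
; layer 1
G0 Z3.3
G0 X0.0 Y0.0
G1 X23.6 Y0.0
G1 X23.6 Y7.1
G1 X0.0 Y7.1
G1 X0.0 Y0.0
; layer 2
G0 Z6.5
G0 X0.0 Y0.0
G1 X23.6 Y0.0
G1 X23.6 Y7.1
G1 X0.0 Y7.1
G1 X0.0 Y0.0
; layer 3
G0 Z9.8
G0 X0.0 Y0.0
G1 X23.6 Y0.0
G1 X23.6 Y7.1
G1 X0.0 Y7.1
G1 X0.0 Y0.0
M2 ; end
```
solid part
  facet normal 0.0000 0.0000 -1.0000
    outer loop
      vertex 23.6 7.1 0.0
      vertex 23.6 0.0 0.0
      vertex 0.0 0.0 0.0
    endloop
  endfacet
  facet normal 0.0000 0.0000 -1.0000
    outer loop
      vertex 0.0 7.1 0.0
      vertex 23.6 7.1 0.0
      vertex 0.0 0.0 0.0
    endloop
  endfacet
  facet normal 0.0000 0.0000 1.0000
    outer loop
      vertex 0.0 0.0 9.8
      vertex 23.6 0.0 9.8
      vertex 23.6 7.1 9.8
    endloop
  endfacet
  facet normal 0.0000 0.0000 1.0000
    outer loop
      vertex 0.0 0.0 9.8
      vertex 23.6 7.1 9.8
      vertex 0.0 7.1 9.8
    endloop
  endfacet
  facet normal 0.0000 -1.0000 0.0000
    outer loop
      vertex 0.0 0.0 0.0
      vertex 23.6 0.0 0.0
      vertex 23.6 0.0 9.8
    endloop
  endfacet
  facet normal 0.0000 -1.0000 0.0000
    outer loop
      vertex 0.0 0.0 0.0
      vertex 23.6 0.0 9.8
      vertex 0.0 0.0 9.8
    endloop
  endfacet
  facet normal 0.0000 1.0000 0.0000
    outer loop
      vertex 23.6 7.1 9.8
      vertex 23.6 7.1 0.0
      vertex 0.0 7.1 0.0
    endloop
  endfacet
  facet normal 0.0000 1.0000 0.0000
    outer loop
      vertex 0.0 7.1 9.8
      vertex 23.6 7.1 9.8
      vertex 0.0 7.1 0.0
    endloop
  endfacet
  facet normal -1.0000 0.0000 0.0000
    outer loop
      vertex 0.0 7.1 9.8
      vertex 0.0 7.1 0.0
      vertex 0.0 0.0 0.0
    endloop
  endfacet
  facet normal -1.0000 0.0000 0.0000
    outer loop
      vertex 0.0 0.0 9.8
      vertex 0.0 7.1 9.8
      vertex 0.0 0.0 0.0
    endloop
  endfacet
  facet normal 1.0000 0.0000 0.0000
    outer loop
      vertex 23.6 0.0 0.0
      vertex 23.6 7.1 0.0
      vertex 23.6 7.1 9.8
    endloop
  endfacet
  facet normal 1.0000 0.0000 0.0000
    outer loop
      vertex 23.6 0.0 0.0
      vertex 23.6 7.1 9.8
      vertex 23.6 0.0 9.8
    endloop
  endfacet
endsolid part

The G0 Z moves step by Δz≈3.3 mm. Every layer's G1 loop is the same polygon, so the solid is a straight extrusion of it from z=0 to z≈9.8. Closing with flat bottom and top caps and triangulating gives 12 facets — a rectangular box, roughly 23.6 × 7.1 mm footprint and 9.8 mm tall.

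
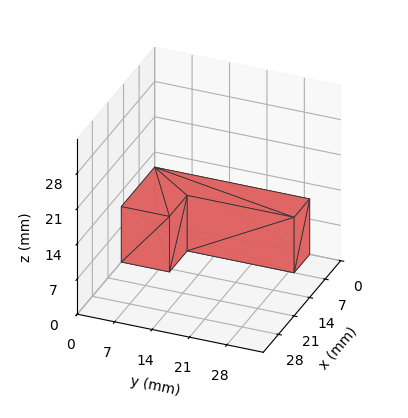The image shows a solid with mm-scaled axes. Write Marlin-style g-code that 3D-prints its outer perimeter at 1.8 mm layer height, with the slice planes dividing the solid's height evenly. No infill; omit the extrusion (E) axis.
Reading the render: the shape is an L-shaped prism: outer 15 × 29 mm, arm thicknesses ≈ 9 mm (horizontal) and 7 mm (vertical), extruded 11 mm in z (dimensions read to the nearest mm from the axis ticks). For the g-code, the solid's height is divided into equal slices at the stated Δz and each level perimeter traced with G1 moves after a G0 lift.

; perimeter-only toolpath
G21 ; units = mm
G90 ; absolute positioning
G28 ; home
; layer 1
G0 Z1.8
G0 X0.0 Y0.0
G1 X15.0 Y0.0
G1 X15.0 Y9.0
G1 X7.0 Y9.0
G1 X7.0 Y29.0
G1 X0.0 Y29.0
G1 X0.0 Y0.0
; layer 2
G0 Z3.7
G0 X0.0 Y0.0
G1 X15.0 Y0.0
G1 X15.0 Y9.0
G1 X7.0 Y9.0
G1 X7.0 Y29.0
G1 X0.0 Y29.0
G1 X0.0 Y0.0
; layer 3
G0 Z5.5
G0 X0.0 Y0.0
G1 X15.0 Y0.0
G1 X15.0 Y9.0
G1 X7.0 Y9.0
G1 X7.0 Y29.0
G1 X0.0 Y29.0
G1 X0.0 Y0.0
; layer 4
G0 Z7.3
G0 X0.0 Y0.0
G1 X15.0 Y0.0
G1 X15.0 Y9.0
G1 X7.0 Y9.0
G1 X7.0 Y29.0
G1 X0.0 Y29.0
G1 X0.0 Y0.0
; layer 5
G0 Z9.2
G0 X0.0 Y0.0
G1 X15.0 Y0.0
G1 X15.0 Y9.0
G1 X7.0 Y9.0
G1 X7.0 Y29.0
G1 X0.0 Y29.0
G1 X0.0 Y0.0
; layer 6
G0 Z11.0
G0 X0.0 Y0.0
G1 X15.0 Y0.0
G1 X15.0 Y9.0
G1 X7.0 Y9.0
G1 X7.0 Y29.0
G1 X0.0 Y29.0
G1 X0.0 Y0.0
M2 ; end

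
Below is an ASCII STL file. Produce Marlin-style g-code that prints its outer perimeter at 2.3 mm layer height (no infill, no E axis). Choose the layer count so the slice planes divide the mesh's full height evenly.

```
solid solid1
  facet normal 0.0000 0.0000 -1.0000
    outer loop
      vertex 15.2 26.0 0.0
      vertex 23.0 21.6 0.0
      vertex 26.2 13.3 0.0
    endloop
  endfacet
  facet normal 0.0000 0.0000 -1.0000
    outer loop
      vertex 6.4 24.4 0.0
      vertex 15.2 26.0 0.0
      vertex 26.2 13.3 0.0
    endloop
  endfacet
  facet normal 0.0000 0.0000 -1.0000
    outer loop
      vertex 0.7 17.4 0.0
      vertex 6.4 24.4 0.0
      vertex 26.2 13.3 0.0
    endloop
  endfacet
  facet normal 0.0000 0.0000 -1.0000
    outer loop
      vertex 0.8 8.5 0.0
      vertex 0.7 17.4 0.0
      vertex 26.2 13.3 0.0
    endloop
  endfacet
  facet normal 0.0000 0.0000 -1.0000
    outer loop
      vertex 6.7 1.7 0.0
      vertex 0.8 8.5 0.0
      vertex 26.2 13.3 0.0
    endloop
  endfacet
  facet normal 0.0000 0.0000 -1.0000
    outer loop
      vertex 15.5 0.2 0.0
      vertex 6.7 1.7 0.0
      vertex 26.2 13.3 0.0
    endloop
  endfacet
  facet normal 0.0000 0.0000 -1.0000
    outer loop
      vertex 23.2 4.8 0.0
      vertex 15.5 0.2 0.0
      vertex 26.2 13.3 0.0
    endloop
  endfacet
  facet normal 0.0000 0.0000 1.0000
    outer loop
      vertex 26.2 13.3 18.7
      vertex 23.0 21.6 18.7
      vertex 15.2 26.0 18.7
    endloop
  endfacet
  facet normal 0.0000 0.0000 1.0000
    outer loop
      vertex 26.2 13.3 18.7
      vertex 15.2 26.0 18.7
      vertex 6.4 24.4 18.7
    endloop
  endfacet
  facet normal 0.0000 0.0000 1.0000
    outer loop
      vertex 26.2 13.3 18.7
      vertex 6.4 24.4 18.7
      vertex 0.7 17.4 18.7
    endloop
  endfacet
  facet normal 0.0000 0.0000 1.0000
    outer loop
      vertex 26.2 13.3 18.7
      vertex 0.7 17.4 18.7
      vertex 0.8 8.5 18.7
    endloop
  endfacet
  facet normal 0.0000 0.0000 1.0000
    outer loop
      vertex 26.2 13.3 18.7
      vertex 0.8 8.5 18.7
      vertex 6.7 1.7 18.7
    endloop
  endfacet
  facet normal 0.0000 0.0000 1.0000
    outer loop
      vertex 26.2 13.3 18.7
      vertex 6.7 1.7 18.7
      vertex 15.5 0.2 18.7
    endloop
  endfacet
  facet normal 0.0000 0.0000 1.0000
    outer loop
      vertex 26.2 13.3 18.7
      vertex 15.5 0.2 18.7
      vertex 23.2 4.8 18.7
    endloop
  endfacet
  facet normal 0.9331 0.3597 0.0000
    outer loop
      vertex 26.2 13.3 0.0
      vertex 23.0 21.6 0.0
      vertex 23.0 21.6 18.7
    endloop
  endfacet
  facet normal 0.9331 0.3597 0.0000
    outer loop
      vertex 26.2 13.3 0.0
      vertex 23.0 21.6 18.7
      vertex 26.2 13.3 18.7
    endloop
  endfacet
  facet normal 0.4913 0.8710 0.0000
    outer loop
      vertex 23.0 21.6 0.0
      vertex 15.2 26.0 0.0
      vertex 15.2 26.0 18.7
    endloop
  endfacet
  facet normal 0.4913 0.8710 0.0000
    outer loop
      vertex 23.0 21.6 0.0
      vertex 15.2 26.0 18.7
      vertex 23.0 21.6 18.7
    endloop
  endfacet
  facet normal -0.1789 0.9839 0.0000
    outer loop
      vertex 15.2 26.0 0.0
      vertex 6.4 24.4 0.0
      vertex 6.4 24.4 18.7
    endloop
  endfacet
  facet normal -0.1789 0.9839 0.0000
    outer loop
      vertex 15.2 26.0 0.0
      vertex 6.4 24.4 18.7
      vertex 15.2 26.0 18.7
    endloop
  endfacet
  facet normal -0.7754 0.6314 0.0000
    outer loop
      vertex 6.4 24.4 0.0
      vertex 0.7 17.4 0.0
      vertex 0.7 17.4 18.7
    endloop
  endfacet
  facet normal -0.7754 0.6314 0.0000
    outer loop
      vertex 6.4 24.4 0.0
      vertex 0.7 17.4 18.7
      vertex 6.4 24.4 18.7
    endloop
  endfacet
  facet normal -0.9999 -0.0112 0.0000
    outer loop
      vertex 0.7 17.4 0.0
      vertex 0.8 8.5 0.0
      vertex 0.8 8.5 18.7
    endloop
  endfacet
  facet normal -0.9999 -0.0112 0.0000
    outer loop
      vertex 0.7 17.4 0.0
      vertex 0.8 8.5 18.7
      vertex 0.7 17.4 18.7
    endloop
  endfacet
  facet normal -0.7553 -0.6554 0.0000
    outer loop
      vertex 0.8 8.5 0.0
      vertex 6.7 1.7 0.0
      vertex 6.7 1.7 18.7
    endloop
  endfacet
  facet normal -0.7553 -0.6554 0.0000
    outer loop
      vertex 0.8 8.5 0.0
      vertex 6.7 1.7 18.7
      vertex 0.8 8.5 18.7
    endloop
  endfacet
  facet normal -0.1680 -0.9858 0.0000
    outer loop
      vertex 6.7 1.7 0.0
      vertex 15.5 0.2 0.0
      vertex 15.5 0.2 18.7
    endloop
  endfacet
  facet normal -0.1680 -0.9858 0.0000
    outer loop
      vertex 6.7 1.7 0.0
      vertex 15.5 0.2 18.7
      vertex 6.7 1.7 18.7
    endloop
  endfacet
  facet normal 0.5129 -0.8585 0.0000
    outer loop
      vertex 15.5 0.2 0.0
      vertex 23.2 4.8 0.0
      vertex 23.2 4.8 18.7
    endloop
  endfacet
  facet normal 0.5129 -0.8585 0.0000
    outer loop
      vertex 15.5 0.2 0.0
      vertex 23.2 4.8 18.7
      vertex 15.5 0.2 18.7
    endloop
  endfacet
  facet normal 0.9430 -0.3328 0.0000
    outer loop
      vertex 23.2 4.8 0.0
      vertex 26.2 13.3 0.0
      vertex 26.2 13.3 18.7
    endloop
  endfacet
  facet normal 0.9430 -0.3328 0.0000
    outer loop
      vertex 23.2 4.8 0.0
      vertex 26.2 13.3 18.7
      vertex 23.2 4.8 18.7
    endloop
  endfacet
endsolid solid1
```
; perimeter-only toolpath
G21 ; units = mm
G90 ; absolute positioning
G28 ; home
; layer 1
G0 Z2.3
G0 X26.2 Y13.3
G1 X23.0 Y21.6
G1 X15.2 Y26.0
G1 X6.4 Y24.4
G1 X0.7 Y17.4
G1 X0.8 Y8.5
G1 X6.7 Y1.7
G1 X15.5 Y0.2
G1 X23.2 Y4.8
G1 X26.2 Y13.3
; layer 2
G0 Z4.7
G0 X26.2 Y13.3
G1 X23.0 Y21.6
G1 X15.2 Y26.0
G1 X6.4 Y24.4
G1 X0.7 Y17.4
G1 X0.8 Y8.5
G1 X6.7 Y1.7
G1 X15.5 Y0.2
G1 X23.2 Y4.8
G1 X26.2 Y13.3
; layer 3
G0 Z7.0
G0 X26.2 Y13.3
G1 X23.0 Y21.6
G1 X15.2 Y26.0
G1 X6.4 Y24.4
G1 X0.7 Y17.4
G1 X0.8 Y8.5
G1 X6.7 Y1.7
G1 X15.5 Y0.2
G1 X23.2 Y4.8
G1 X26.2 Y13.3
; layer 4
G0 Z9.3
G0 X26.2 Y13.3
G1 X23.0 Y21.6
G1 X15.2 Y26.0
G1 X6.4 Y24.4
G1 X0.7 Y17.4
G1 X0.8 Y8.5
G1 X6.7 Y1.7
G1 X15.5 Y0.2
G1 X23.2 Y4.8
G1 X26.2 Y13.3
; layer 5
G0 Z11.7
G0 X26.2 Y13.3
G1 X23.0 Y21.6
G1 X15.2 Y26.0
G1 X6.4 Y24.4
G1 X0.7 Y17.4
G1 X0.8 Y8.5
G1 X6.7 Y1.7
G1 X15.5 Y0.2
G1 X23.2 Y4.8
G1 X26.2 Y13.3
; layer 6
G0 Z14.0
G0 X26.2 Y13.3
G1 X23.0 Y21.6
G1 X15.2 Y26.0
G1 X6.4 Y24.4
G1 X0.7 Y17.4
G1 X0.8 Y8.5
G1 X6.7 Y1.7
G1 X15.5 Y0.2
G1 X23.2 Y4.8
G1 X26.2 Y13.3
; layer 7
G0 Z16.4
G0 X26.2 Y13.3
G1 X23.0 Y21.6
G1 X15.2 Y26.0
G1 X6.4 Y24.4
G1 X0.7 Y17.4
G1 X0.8 Y8.5
G1 X6.7 Y1.7
G1 X15.5 Y0.2
G1 X23.2 Y4.8
G1 X26.2 Y13.3
; layer 8
G0 Z18.7
G0 X26.2 Y13.3
G1 X23.0 Y21.6
G1 X15.2 Y26.0
G1 X6.4 Y24.4
G1 X0.7 Y17.4
G1 X0.8 Y8.5
G1 X6.7 Y1.7
G1 X15.5 Y0.2
G1 X23.2 Y4.8
G1 X26.2 Y13.3
M2 ; end

The solid is a regular 9-sided prism (a cylinder approximated with 9 flat sides), circumscribed radius ≈ 13.1 mm, height ≈ 18.7 mm. Slicing at Δz = 2.3 mm — 8 equal slices spanning the solid's height, so layer i sits at z = i·h/8 — gives 8 non-empty perimeters. Each is a 9-segment closed polygon; G0 lifts to the layer z and rapids to the start vertex, then G1 traces the edges.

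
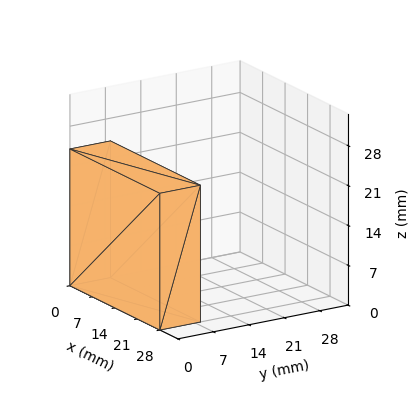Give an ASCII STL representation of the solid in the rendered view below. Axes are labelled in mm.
Reading the render: the shape is a rectangular box, roughly 28 × 8 mm footprint and 24 mm tall (dimensions read to the nearest mm from the axis ticks). For the STL, each face is triangulated and given an outward normal.

solid part
  facet normal 0.0000 0.0000 -1.0000
    outer loop
      vertex 28.0 8.0 0.0
      vertex 28.0 0.0 0.0
      vertex 0.0 0.0 0.0
    endloop
  endfacet
  facet normal 0.0000 0.0000 -1.0000
    outer loop
      vertex 0.0 8.0 0.0
      vertex 28.0 8.0 0.0
      vertex 0.0 0.0 0.0
    endloop
  endfacet
  facet normal 0.0000 0.0000 1.0000
    outer loop
      vertex 0.0 0.0 24.0
      vertex 28.0 0.0 24.0
      vertex 28.0 8.0 24.0
    endloop
  endfacet
  facet normal 0.0000 0.0000 1.0000
    outer loop
      vertex 0.0 0.0 24.0
      vertex 28.0 8.0 24.0
      vertex 0.0 8.0 24.0
    endloop
  endfacet
  facet normal 0.0000 -1.0000 0.0000
    outer loop
      vertex 0.0 0.0 0.0
      vertex 28.0 0.0 0.0
      vertex 28.0 0.0 24.0
    endloop
  endfacet
  facet normal 0.0000 -1.0000 0.0000
    outer loop
      vertex 0.0 0.0 0.0
      vertex 28.0 0.0 24.0
      vertex 0.0 0.0 24.0
    endloop
  endfacet
  facet normal 0.0000 1.0000 0.0000
    outer loop
      vertex 28.0 8.0 24.0
      vertex 28.0 8.0 0.0
      vertex 0.0 8.0 0.0
    endloop
  endfacet
  facet normal 0.0000 1.0000 0.0000
    outer loop
      vertex 0.0 8.0 24.0
      vertex 28.0 8.0 24.0
      vertex 0.0 8.0 0.0
    endloop
  endfacet
  facet normal -1.0000 0.0000 0.0000
    outer loop
      vertex 0.0 8.0 24.0
      vertex 0.0 8.0 0.0
      vertex 0.0 0.0 0.0
    endloop
  endfacet
  facet normal -1.0000 0.0000 0.0000
    outer loop
      vertex 0.0 0.0 24.0
      vertex 0.0 8.0 24.0
      vertex 0.0 0.0 0.0
    endloop
  endfacet
  facet normal 1.0000 0.0000 0.0000
    outer loop
      vertex 28.0 0.0 0.0
      vertex 28.0 8.0 0.0
      vertex 28.0 8.0 24.0
    endloop
  endfacet
  facet normal 1.0000 0.0000 0.0000
    outer loop
      vertex 28.0 0.0 0.0
      vertex 28.0 8.0 24.0
      vertex 28.0 0.0 24.0
    endloop
  endfacet
endsolid part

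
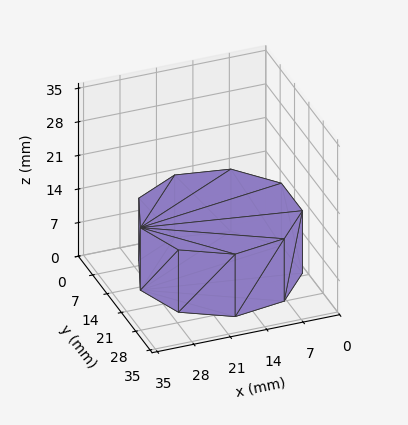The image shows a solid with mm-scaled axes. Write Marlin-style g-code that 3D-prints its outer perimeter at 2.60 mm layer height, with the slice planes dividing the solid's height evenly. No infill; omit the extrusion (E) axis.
Reading the render: the shape is a regular 9-sided prism (a cylinder approximated with 9 flat sides), circumscribed radius ≈ 15 mm, height ≈ 13 mm (dimensions read to the nearest mm from the axis ticks). For the g-code, the solid's height is divided into equal slices at the stated Δz and each level perimeter traced with G1 moves after a G0 lift.

; perimeter-only toolpath
G21 ; units = mm
G90 ; absolute positioning
G28 ; home
; layer 1
G0 Z2.60
G0 X30.00 Y15.00
G1 X26.49 Y24.64
G1 X17.60 Y29.77
G1 X7.50 Y27.99
G1 X0.90 Y20.13
G1 X0.90 Y9.87
G1 X7.50 Y2.01
G1 X17.60 Y0.23
G1 X26.49 Y5.36
G1 X30.00 Y15.00
; layer 2
G0 Z5.20
G0 X30.00 Y15.00
G1 X26.49 Y24.64
G1 X17.60 Y29.77
G1 X7.50 Y27.99
G1 X0.90 Y20.13
G1 X0.90 Y9.87
G1 X7.50 Y2.01
G1 X17.60 Y0.23
G1 X26.49 Y5.36
G1 X30.00 Y15.00
; layer 3
G0 Z7.80
G0 X30.00 Y15.00
G1 X26.49 Y24.64
G1 X17.60 Y29.77
G1 X7.50 Y27.99
G1 X0.90 Y20.13
G1 X0.90 Y9.87
G1 X7.50 Y2.01
G1 X17.60 Y0.23
G1 X26.49 Y5.36
G1 X30.00 Y15.00
; layer 4
G0 Z10.40
G0 X30.00 Y15.00
G1 X26.49 Y24.64
G1 X17.60 Y29.77
G1 X7.50 Y27.99
G1 X0.90 Y20.13
G1 X0.90 Y9.87
G1 X7.50 Y2.01
G1 X17.60 Y0.23
G1 X26.49 Y5.36
G1 X30.00 Y15.00
; layer 5
G0 Z13.00
G0 X30.00 Y15.00
G1 X26.49 Y24.64
G1 X17.60 Y29.77
G1 X7.50 Y27.99
G1 X0.90 Y20.13
G1 X0.90 Y9.87
G1 X7.50 Y2.01
G1 X17.60 Y0.23
G1 X26.49 Y5.36
G1 X30.00 Y15.00
M2 ; end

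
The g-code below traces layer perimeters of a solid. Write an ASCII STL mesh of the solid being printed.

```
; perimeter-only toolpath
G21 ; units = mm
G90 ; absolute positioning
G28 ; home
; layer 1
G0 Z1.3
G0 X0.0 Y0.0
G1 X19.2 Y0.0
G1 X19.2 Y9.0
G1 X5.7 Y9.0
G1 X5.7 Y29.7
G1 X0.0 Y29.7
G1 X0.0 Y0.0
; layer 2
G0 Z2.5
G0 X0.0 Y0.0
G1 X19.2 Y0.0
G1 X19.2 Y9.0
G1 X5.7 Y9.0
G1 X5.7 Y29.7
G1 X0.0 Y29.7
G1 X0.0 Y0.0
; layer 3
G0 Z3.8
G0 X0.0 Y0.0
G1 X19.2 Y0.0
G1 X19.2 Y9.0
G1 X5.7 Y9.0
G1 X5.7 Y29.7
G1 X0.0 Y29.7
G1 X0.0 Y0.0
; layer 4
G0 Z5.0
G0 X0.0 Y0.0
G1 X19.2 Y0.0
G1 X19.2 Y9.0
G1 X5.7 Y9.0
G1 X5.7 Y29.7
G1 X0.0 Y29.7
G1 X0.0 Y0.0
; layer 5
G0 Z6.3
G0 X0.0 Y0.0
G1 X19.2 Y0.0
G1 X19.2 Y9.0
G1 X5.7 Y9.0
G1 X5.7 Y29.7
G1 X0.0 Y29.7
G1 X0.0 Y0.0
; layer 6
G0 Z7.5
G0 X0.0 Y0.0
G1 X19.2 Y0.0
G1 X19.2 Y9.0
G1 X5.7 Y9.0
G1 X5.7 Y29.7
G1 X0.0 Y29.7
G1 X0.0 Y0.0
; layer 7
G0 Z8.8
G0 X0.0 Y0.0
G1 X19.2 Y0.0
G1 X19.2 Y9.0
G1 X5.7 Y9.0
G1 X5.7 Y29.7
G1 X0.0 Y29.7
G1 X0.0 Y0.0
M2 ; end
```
solid part
  facet normal 0.0000 0.0000 -1.0000
    outer loop
      vertex 19.2 9.0 0.0
      vertex 19.2 0.0 0.0
      vertex 0.0 0.0 0.0
    endloop
  endfacet
  facet normal 0.0000 0.0000 -1.0000
    outer loop
      vertex 5.7 9.0 0.0
      vertex 19.2 9.0 0.0
      vertex 0.0 0.0 0.0
    endloop
  endfacet
  facet normal 0.0000 0.0000 -1.0000
    outer loop
      vertex 5.7 29.7 0.0
      vertex 5.7 9.0 0.0
      vertex 0.0 0.0 0.0
    endloop
  endfacet
  facet normal 0.0000 0.0000 -1.0000
    outer loop
      vertex 0.0 29.7 0.0
      vertex 5.7 29.7 0.0
      vertex 0.0 0.0 0.0
    endloop
  endfacet
  facet normal 0.0000 0.0000 1.0000
    outer loop
      vertex 0.0 0.0 8.8
      vertex 19.2 0.0 8.8
      vertex 19.2 9.0 8.8
    endloop
  endfacet
  facet normal 0.0000 0.0000 1.0000
    outer loop
      vertex 0.0 0.0 8.8
      vertex 19.2 9.0 8.8
      vertex 5.7 9.0 8.8
    endloop
  endfacet
  facet normal 0.0000 0.0000 1.0000
    outer loop
      vertex 0.0 0.0 8.8
      vertex 5.7 9.0 8.8
      vertex 5.7 29.7 8.8
    endloop
  endfacet
  facet normal 0.0000 0.0000 1.0000
    outer loop
      vertex 0.0 0.0 8.8
      vertex 5.7 29.7 8.8
      vertex 0.0 29.7 8.8
    endloop
  endfacet
  facet normal 0.0000 -1.0000 0.0000
    outer loop
      vertex 0.0 0.0 0.0
      vertex 19.2 0.0 0.0
      vertex 19.2 0.0 8.8
    endloop
  endfacet
  facet normal 0.0000 -1.0000 0.0000
    outer loop
      vertex 0.0 0.0 0.0
      vertex 19.2 0.0 8.8
      vertex 0.0 0.0 8.8
    endloop
  endfacet
  facet normal 1.0000 0.0000 0.0000
    outer loop
      vertex 19.2 0.0 0.0
      vertex 19.2 9.0 0.0
      vertex 19.2 9.0 8.8
    endloop
  endfacet
  facet normal 1.0000 0.0000 0.0000
    outer loop
      vertex 19.2 0.0 0.0
      vertex 19.2 9.0 8.8
      vertex 19.2 0.0 8.8
    endloop
  endfacet
  facet normal 0.0000 1.0000 0.0000
    outer loop
      vertex 19.2 9.0 0.0
      vertex 5.7 9.0 0.0
      vertex 5.7 9.0 8.8
    endloop
  endfacet
  facet normal 0.0000 1.0000 0.0000
    outer loop
      vertex 19.2 9.0 0.0
      vertex 5.7 9.0 8.8
      vertex 19.2 9.0 8.8
    endloop
  endfacet
  facet normal 1.0000 0.0000 0.0000
    outer loop
      vertex 5.7 9.0 0.0
      vertex 5.7 29.7 0.0
      vertex 5.7 29.7 8.8
    endloop
  endfacet
  facet normal 1.0000 0.0000 0.0000
    outer loop
      vertex 5.7 9.0 0.0
      vertex 5.7 29.7 8.8
      vertex 5.7 9.0 8.8
    endloop
  endfacet
  facet normal 0.0000 1.0000 0.0000
    outer loop
      vertex 5.7 29.7 0.0
      vertex 0.0 29.7 0.0
      vertex 0.0 29.7 8.8
    endloop
  endfacet
  facet normal 0.0000 1.0000 0.0000
    outer loop
      vertex 5.7 29.7 0.0
      vertex 0.0 29.7 8.8
      vertex 5.7 29.7 8.8
    endloop
  endfacet
  facet normal -1.0000 0.0000 0.0000
    outer loop
      vertex 0.0 29.7 0.0
      vertex 0.0 0.0 0.0
      vertex 0.0 0.0 8.8
    endloop
  endfacet
  facet normal -1.0000 0.0000 0.0000
    outer loop
      vertex 0.0 29.7 0.0
      vertex 0.0 0.0 8.8
      vertex 0.0 29.7 8.8
    endloop
  endfacet
endsolid part

The G0 Z moves step by Δz≈1.3 mm. Every layer's G1 loop is the same polygon, so the solid is a straight extrusion of it from z=0 to z≈8.8. Closing with flat bottom and top caps and triangulating gives 20 facets — an L-shaped prism: outer 19.2 × 29.7 mm, arm thicknesses ≈ 9 mm (horizontal) and 5.7 mm (vertical), extruded 8.8 mm in z.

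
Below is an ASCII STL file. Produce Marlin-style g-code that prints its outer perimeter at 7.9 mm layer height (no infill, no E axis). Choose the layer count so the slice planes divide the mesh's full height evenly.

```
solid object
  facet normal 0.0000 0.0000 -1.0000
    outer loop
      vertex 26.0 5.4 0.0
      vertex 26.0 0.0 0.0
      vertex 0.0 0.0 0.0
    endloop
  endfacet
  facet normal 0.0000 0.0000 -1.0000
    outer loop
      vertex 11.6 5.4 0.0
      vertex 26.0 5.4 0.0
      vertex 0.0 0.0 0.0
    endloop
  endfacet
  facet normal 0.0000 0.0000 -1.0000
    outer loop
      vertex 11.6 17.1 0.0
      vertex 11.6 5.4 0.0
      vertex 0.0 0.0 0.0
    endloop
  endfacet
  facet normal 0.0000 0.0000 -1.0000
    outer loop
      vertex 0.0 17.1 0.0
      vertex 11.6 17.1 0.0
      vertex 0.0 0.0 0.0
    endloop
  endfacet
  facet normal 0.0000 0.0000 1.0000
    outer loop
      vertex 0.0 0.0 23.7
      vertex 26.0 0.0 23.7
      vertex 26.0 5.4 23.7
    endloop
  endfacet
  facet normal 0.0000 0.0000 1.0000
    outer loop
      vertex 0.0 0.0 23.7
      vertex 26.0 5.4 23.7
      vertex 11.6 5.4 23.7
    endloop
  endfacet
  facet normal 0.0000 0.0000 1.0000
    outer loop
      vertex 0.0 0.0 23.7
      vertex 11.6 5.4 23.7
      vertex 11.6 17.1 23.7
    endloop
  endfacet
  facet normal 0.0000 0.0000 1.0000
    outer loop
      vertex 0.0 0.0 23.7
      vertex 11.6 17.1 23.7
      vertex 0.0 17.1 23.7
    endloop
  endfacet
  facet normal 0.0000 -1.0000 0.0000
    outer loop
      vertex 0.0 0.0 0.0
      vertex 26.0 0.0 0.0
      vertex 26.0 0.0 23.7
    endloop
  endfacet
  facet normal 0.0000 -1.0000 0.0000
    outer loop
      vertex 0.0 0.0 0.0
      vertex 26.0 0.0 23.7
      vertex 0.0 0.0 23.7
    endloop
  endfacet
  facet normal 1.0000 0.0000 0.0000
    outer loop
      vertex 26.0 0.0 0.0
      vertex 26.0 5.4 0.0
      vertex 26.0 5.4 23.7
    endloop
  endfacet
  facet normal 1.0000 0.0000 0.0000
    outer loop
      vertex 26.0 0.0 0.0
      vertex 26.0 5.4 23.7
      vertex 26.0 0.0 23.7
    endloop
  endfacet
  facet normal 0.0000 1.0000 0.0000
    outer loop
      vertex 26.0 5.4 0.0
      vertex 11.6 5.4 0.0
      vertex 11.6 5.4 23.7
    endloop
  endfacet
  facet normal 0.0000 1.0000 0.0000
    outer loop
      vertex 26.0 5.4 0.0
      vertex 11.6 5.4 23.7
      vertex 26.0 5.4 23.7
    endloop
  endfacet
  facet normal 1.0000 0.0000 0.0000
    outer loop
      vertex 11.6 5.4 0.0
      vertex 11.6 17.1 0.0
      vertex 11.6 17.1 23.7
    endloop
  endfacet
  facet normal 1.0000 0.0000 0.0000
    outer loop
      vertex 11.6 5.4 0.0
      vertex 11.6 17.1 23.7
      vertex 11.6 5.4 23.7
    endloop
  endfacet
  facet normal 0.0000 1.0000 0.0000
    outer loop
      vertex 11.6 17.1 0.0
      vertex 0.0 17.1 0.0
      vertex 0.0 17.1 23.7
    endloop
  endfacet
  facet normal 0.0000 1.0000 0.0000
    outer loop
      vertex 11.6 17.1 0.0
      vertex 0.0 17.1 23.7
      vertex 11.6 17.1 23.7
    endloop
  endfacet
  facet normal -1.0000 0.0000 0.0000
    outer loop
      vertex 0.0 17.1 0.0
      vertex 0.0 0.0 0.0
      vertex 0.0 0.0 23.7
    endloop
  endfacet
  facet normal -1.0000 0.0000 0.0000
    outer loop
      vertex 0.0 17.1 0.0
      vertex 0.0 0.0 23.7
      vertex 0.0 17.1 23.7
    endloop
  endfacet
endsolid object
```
; perimeter-only toolpath
G21 ; units = mm
G90 ; absolute positioning
G28 ; home
; layer 1
G0 Z7.9
G0 X0.0 Y0.0
G1 X26.0 Y0.0
G1 X26.0 Y5.4
G1 X11.6 Y5.4
G1 X11.6 Y17.1
G1 X0.0 Y17.1
G1 X0.0 Y0.0
; layer 2
G0 Z15.8
G0 X0.0 Y0.0
G1 X26.0 Y0.0
G1 X26.0 Y5.4
G1 X11.6 Y5.4
G1 X11.6 Y17.1
G1 X0.0 Y17.1
G1 X0.0 Y0.0
; layer 3
G0 Z23.7
G0 X0.0 Y0.0
G1 X26.0 Y0.0
G1 X26.0 Y5.4
G1 X11.6 Y5.4
G1 X11.6 Y17.1
G1 X0.0 Y17.1
G1 X0.0 Y0.0
M2 ; end

The solid is an L-shaped prism: outer 26 × 17.1 mm, arm thicknesses ≈ 5.4 mm (horizontal) and 11.6 mm (vertical), extruded 23.7 mm in z. Slicing at Δz = 7.9 mm — 3 equal slices spanning the solid's height, so layer i sits at z = i·h/3 — gives 3 non-empty perimeters. Each is a 6-segment closed polygon; G0 lifts to the layer z and rapids to the start vertex, then G1 traces the edges.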